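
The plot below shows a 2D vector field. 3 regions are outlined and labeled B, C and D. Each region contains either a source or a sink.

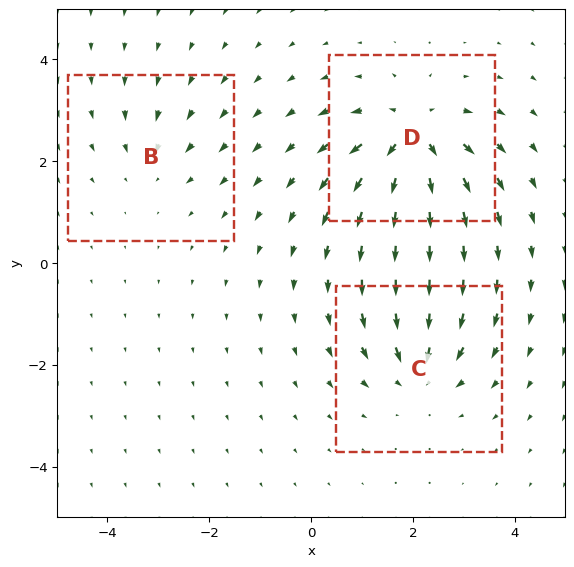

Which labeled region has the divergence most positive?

Divergence at each region's feature centre — B: about -2, C: about -4, D: about +6. Region D is most positive.

D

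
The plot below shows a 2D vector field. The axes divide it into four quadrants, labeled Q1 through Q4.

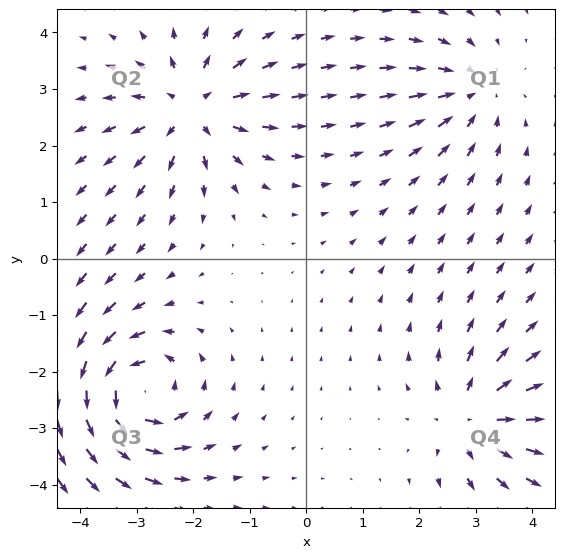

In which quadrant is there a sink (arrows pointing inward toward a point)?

Q1

The sink sits at approximately (2.9, 2.9), which lies in quadrant Q1. The divergence there is about -3, negative as expected for a sink.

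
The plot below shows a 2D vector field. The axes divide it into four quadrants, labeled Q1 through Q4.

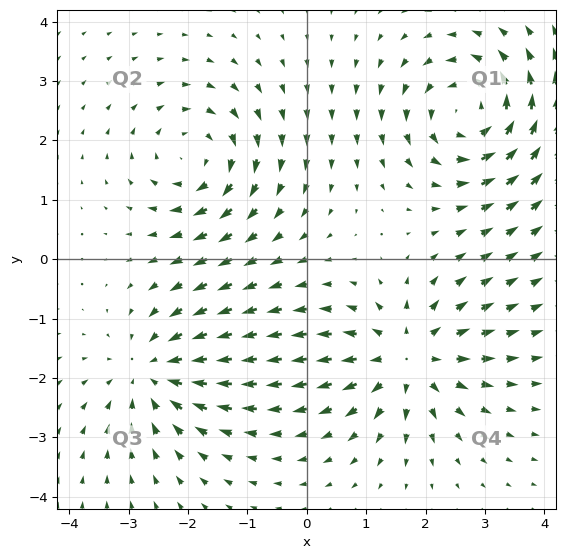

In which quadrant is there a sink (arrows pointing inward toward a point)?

Q3

The sink sits at approximately (-2.6, -1.9), which lies in quadrant Q3. The divergence there is about -5, negative as expected for a sink.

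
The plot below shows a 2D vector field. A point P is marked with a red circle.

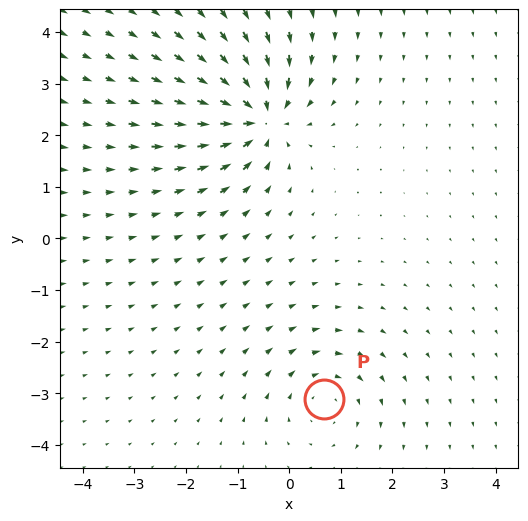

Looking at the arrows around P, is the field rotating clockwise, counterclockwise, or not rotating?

clockwise

Near P at (0.7, -3.1) the arrows circulate clockwise. The curl (z-component) there is about -3; negative curl means clockwise rotation.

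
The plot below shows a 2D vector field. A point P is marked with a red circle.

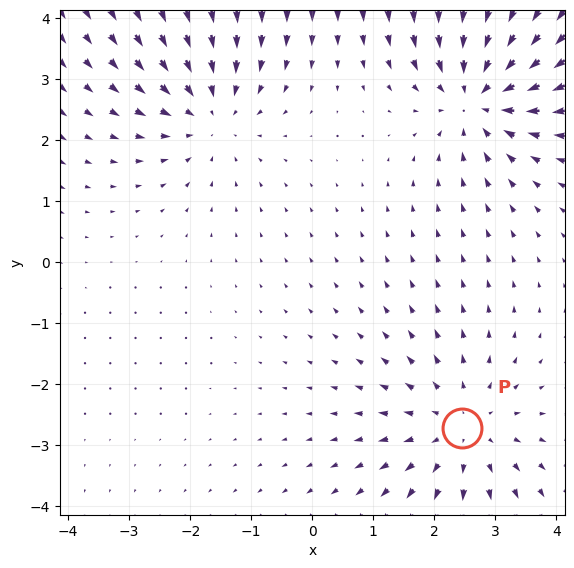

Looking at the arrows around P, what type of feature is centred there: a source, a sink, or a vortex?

source

At P (2.5, -2.7) the arrows spread outward. Divergence about +3, curl ≈0 — positive divergence with near-zero curl is a source.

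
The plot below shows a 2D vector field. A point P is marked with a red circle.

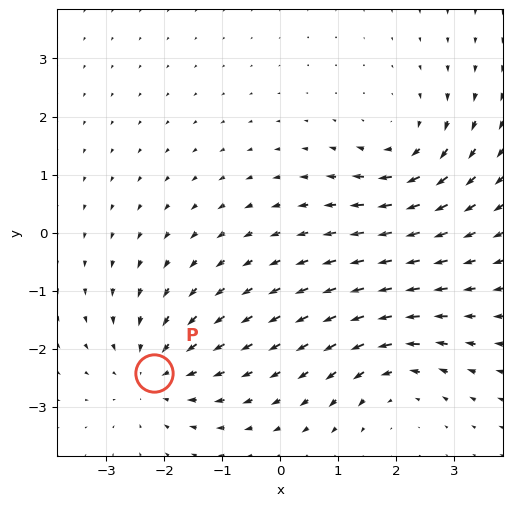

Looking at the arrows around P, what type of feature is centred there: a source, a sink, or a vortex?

At P (-2.2, -2.4) the arrows converge inward. Divergence about -4, curl ≈0 — negative divergence with near-zero curl is a sink.

sink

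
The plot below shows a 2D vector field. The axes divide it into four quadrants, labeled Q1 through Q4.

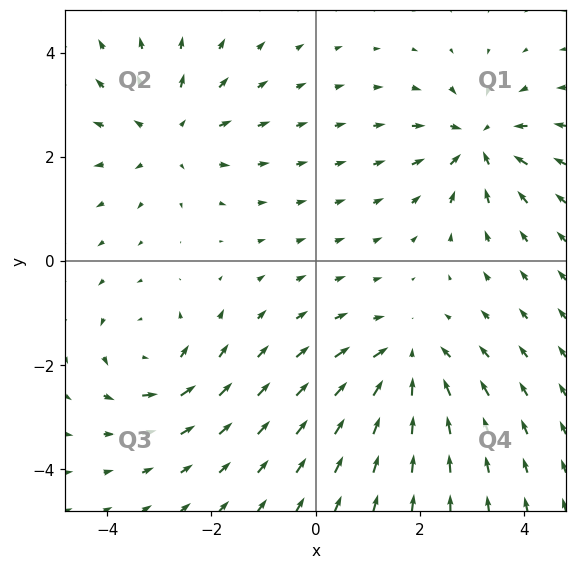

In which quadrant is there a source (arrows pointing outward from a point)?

The source sits at approximately (-2.8, 2.4), which lies in quadrant Q2. The divergence there is about +3, positive as expected for a source.

Q2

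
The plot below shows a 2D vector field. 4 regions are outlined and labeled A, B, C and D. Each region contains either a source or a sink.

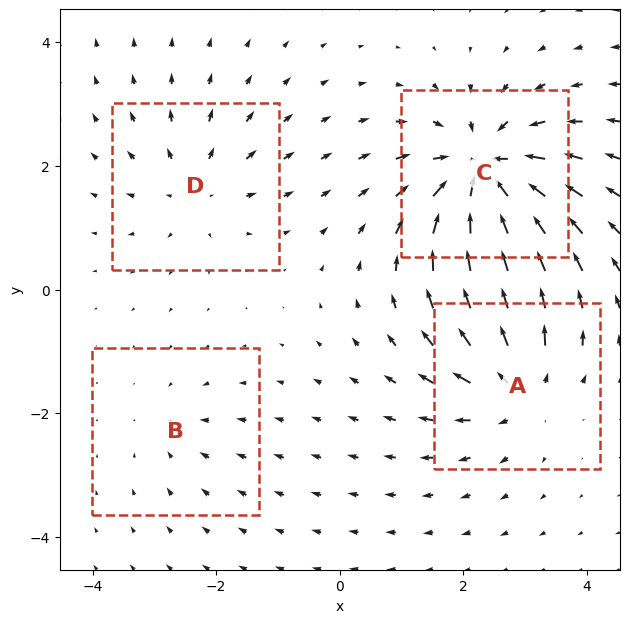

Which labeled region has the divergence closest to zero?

B

Divergence at each region's feature centre — A: about +6, B: about -2, C: about -8, D: about +4. Region B is closest to zero.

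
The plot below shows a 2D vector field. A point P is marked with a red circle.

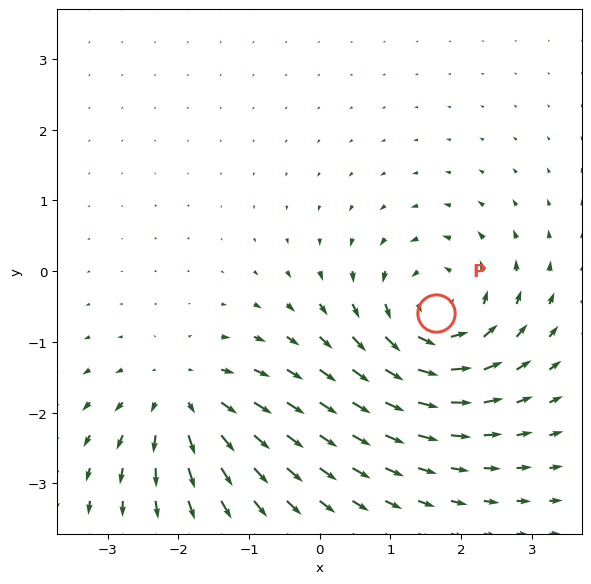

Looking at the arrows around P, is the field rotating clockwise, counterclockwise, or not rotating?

Near P at (1.6, -0.6) the arrows circulate counterclockwise. The curl (z-component) there is about +6; positive curl means counterclockwise rotation.

counterclockwise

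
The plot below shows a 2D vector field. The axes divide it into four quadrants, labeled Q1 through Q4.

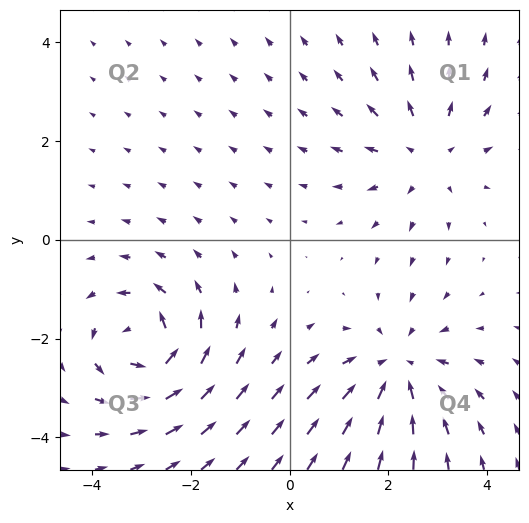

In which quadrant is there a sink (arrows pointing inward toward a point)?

Q4

The sink sits at approximately (2.2, -2.6), which lies in quadrant Q4. The divergence there is about -4, negative as expected for a sink.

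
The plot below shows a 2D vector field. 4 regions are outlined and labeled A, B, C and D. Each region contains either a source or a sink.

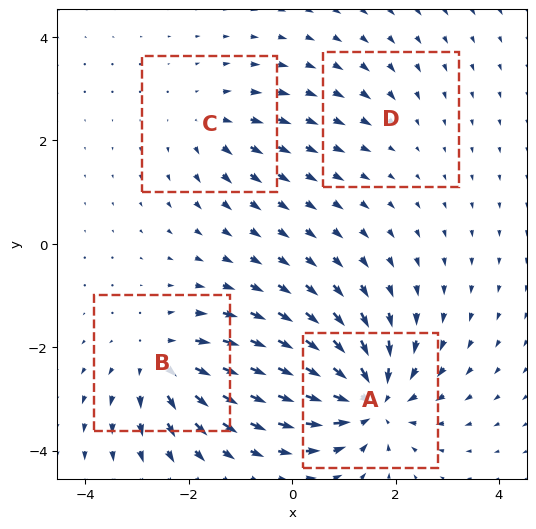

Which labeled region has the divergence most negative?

Divergence at each region's feature centre — A: about -8, B: about +5, C: about +3, D: about -2. Region A is most negative.

A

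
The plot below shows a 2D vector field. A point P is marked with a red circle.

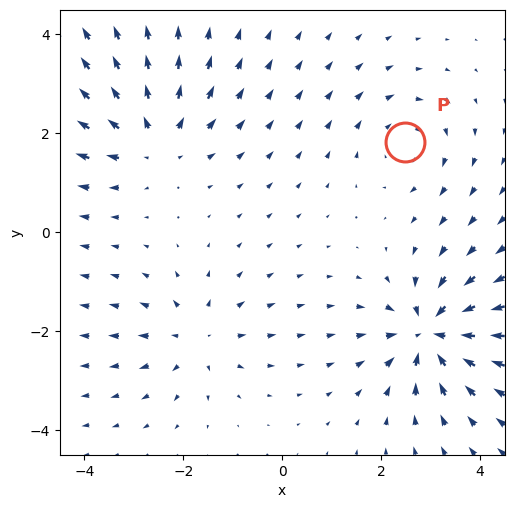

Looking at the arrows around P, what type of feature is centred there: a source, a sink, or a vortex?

At P (2.5, 1.8) the arrows circulate clockwise. Divergence ≈0, curl about -3 — near-zero divergence with nonzero curl is a vortex.

vortex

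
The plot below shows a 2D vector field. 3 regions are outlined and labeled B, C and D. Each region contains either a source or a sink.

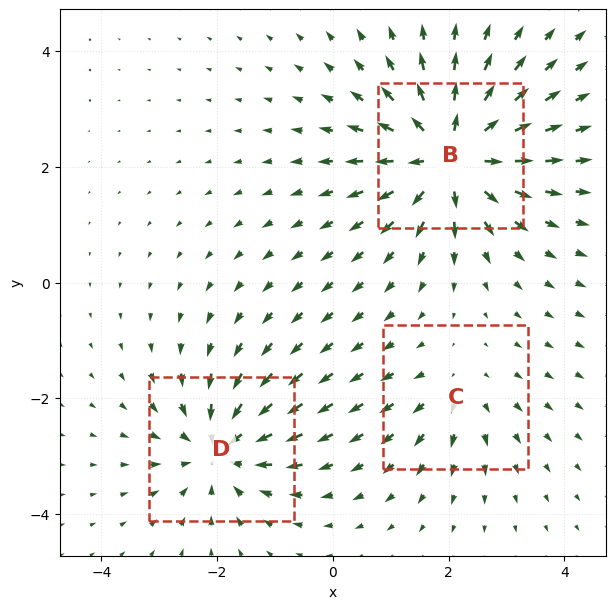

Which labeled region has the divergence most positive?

Divergence at each region's feature centre — B: about +6, C: about +2, D: about -4. Region B is most positive.

B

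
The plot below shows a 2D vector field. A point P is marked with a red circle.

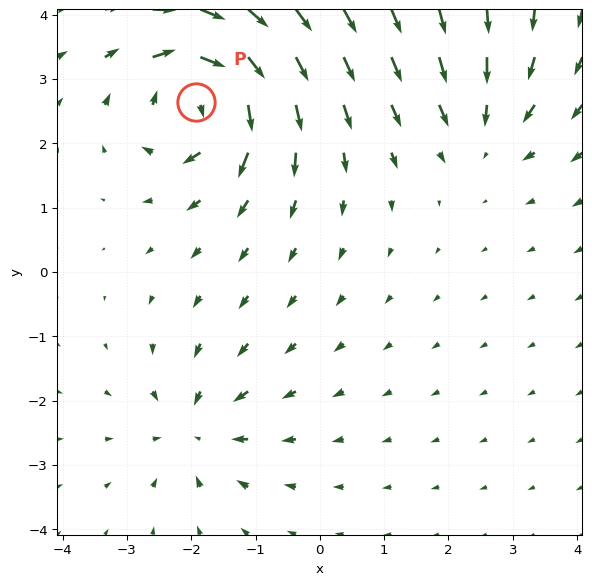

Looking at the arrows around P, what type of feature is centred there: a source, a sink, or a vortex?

vortex

At P (-1.9, 2.6) the arrows circulate clockwise. Divergence ≈0, curl about -7 — near-zero divergence with nonzero curl is a vortex.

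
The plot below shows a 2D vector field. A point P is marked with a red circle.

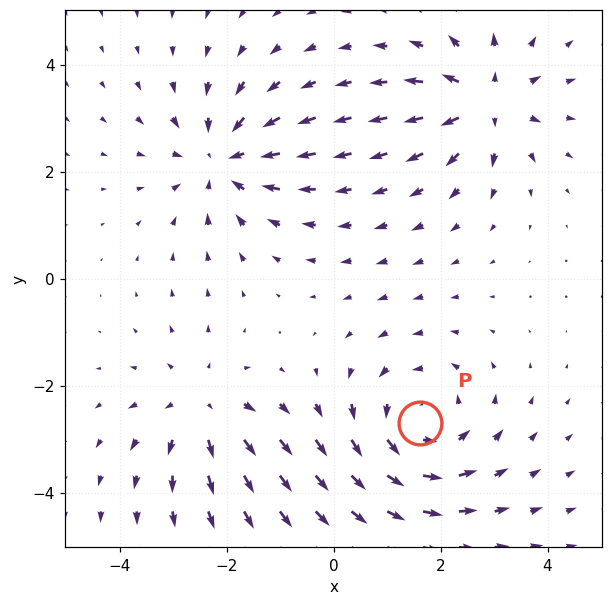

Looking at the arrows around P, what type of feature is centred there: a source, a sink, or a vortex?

vortex

At P (1.6, -2.7) the arrows circulate counterclockwise. Divergence ≈0, curl about +4 — near-zero divergence with nonzero curl is a vortex.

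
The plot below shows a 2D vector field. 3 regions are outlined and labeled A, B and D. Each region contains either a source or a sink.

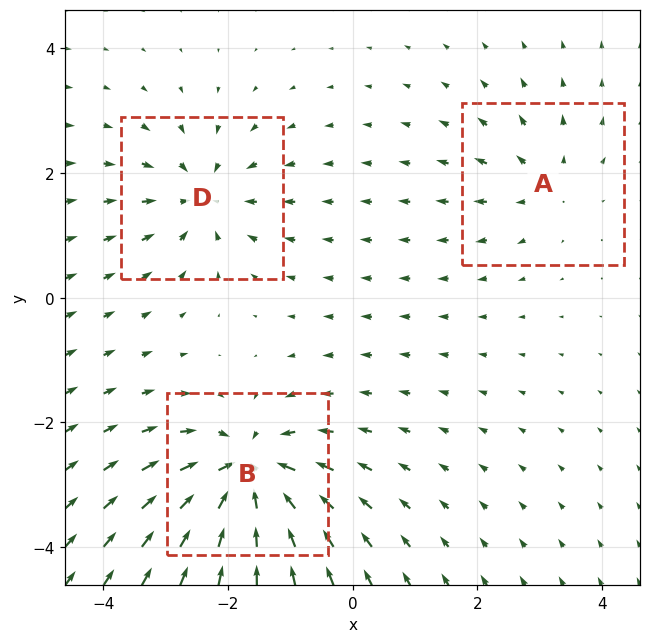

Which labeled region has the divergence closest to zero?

Divergence at each region's feature centre — A: about +3, B: about -6, D: about -4. Region A is closest to zero.

A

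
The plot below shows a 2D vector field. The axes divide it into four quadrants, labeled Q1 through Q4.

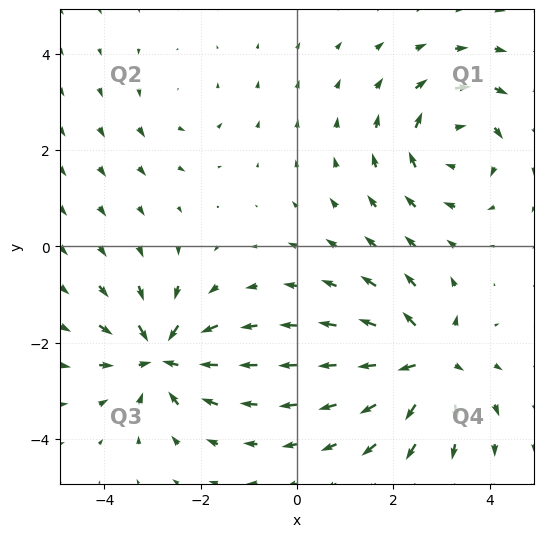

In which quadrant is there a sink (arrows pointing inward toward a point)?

The sink sits at approximately (-2.8, -2.3), which lies in quadrant Q3. The divergence there is about -7, negative as expected for a sink.

Q3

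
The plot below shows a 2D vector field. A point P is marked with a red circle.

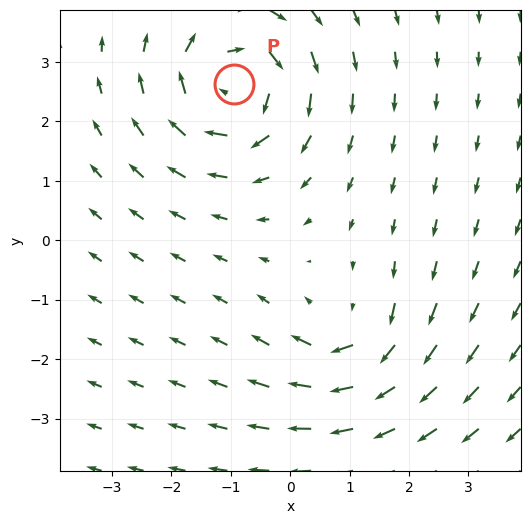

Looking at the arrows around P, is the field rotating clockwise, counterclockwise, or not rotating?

Near P at (-0.9, 2.6) the arrows circulate clockwise. The curl (z-component) there is about -4; negative curl means clockwise rotation.

clockwise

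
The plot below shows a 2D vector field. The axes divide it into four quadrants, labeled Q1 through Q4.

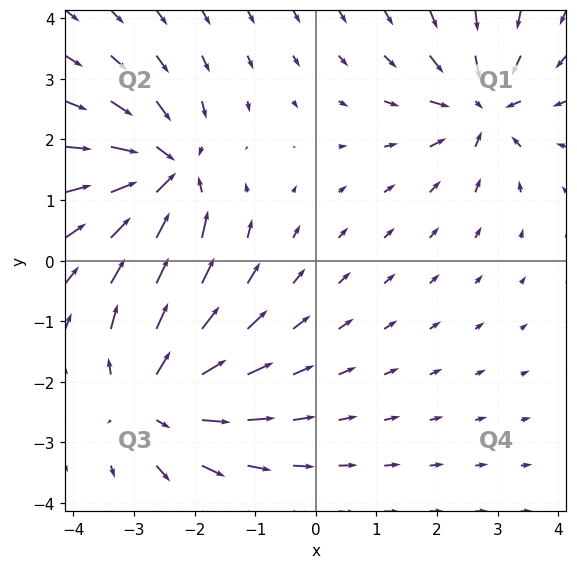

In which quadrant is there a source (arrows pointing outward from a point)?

Q3

The source sits at approximately (-2.6, -2.3), which lies in quadrant Q3. The divergence there is about +5, positive as expected for a source.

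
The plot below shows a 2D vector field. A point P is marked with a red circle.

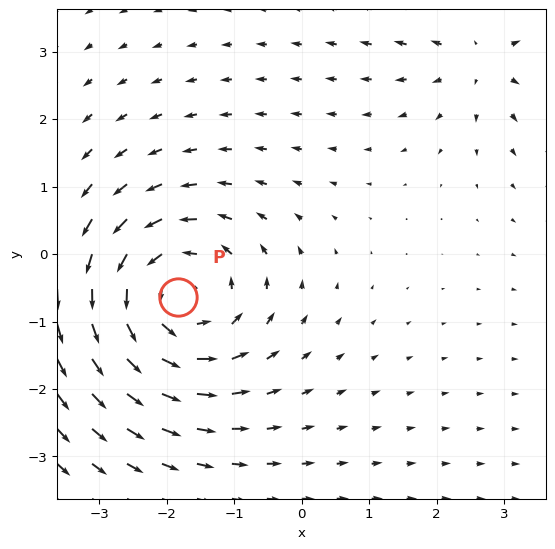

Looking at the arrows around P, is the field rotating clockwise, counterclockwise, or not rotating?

counterclockwise

Near P at (-1.8, -0.6) the arrows circulate counterclockwise. The curl (z-component) there is about +4; positive curl means counterclockwise rotation.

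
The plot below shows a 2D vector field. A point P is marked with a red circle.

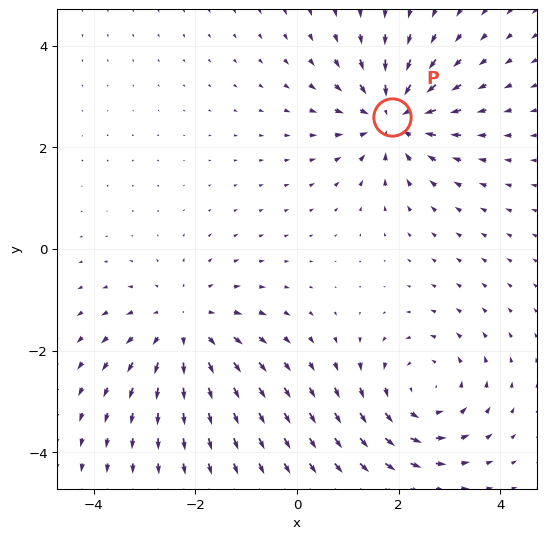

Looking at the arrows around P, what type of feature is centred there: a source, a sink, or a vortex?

At P (1.9, 2.6) the arrows converge inward. Divergence about -5, curl ≈0 — negative divergence with near-zero curl is a sink.

sink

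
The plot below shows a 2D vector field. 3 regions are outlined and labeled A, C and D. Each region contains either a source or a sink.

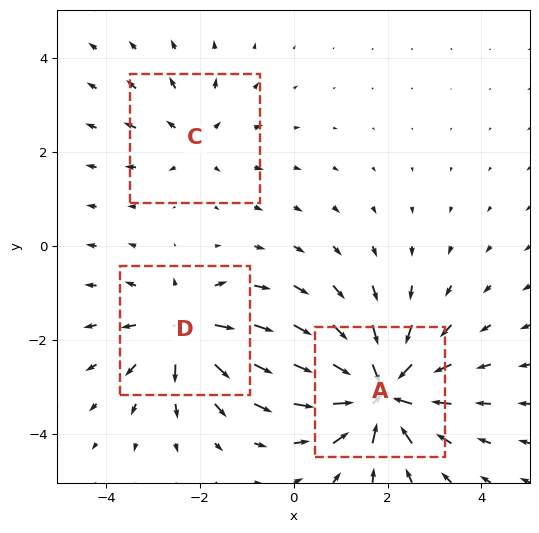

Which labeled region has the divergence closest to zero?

C

Divergence at each region's feature centre — A: about -6, C: about +2, D: about +4. Region C is closest to zero.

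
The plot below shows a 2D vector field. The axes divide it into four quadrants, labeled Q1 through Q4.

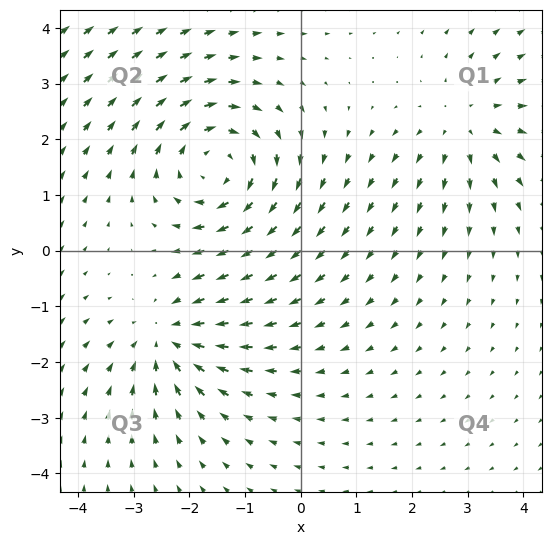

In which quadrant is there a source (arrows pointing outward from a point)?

The source sits at approximately (2.9, 2.3), which lies in quadrant Q1. The divergence there is about +3, positive as expected for a source.

Q1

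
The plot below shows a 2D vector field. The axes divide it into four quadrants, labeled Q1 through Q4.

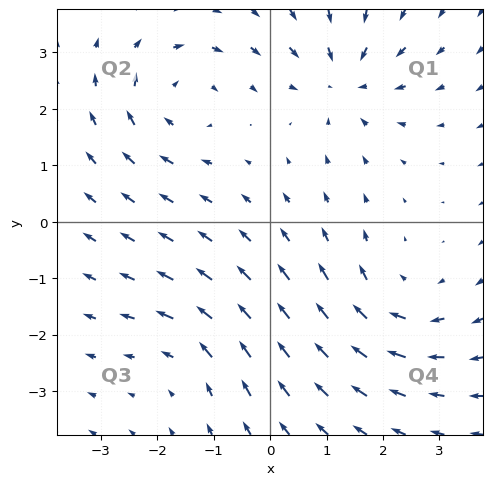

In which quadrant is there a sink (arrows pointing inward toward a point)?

The sink sits at approximately (1.3, 2.5), which lies in quadrant Q1. The divergence there is about -5, negative as expected for a sink.

Q1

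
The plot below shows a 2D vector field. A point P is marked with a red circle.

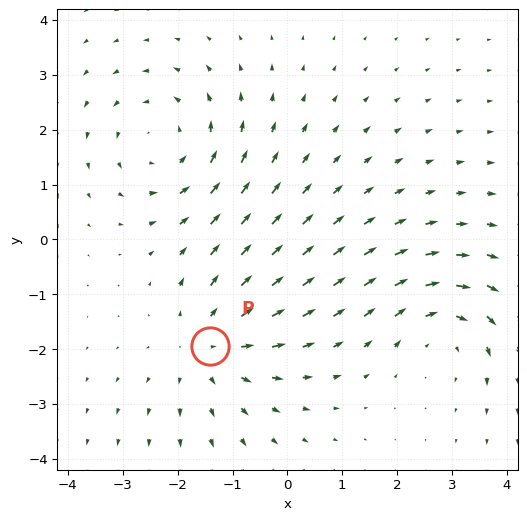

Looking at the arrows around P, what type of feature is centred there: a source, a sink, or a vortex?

At P (-1.4, -1.9) the arrows spread outward. Divergence about +3, curl ≈0 — positive divergence with near-zero curl is a source.

source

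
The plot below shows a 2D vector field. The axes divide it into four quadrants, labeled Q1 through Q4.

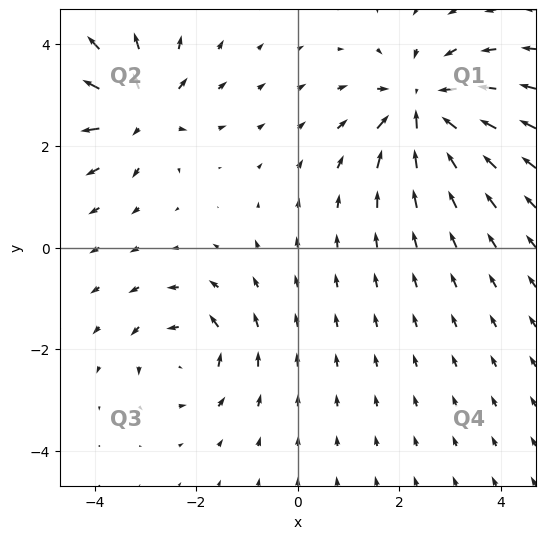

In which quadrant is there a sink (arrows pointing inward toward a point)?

Q1

The sink sits at approximately (2.4, 2.8), which lies in quadrant Q1. The divergence there is about -5, negative as expected for a sink.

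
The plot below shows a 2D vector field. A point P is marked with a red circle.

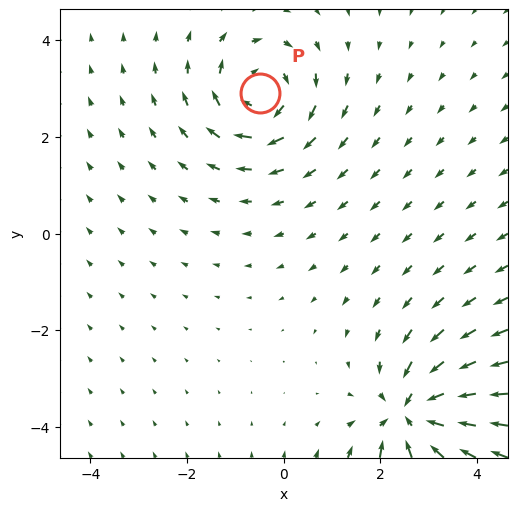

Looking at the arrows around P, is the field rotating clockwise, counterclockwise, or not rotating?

Near P at (-0.5, 2.9) the arrows circulate clockwise. The curl (z-component) there is about -5; negative curl means clockwise rotation.

clockwise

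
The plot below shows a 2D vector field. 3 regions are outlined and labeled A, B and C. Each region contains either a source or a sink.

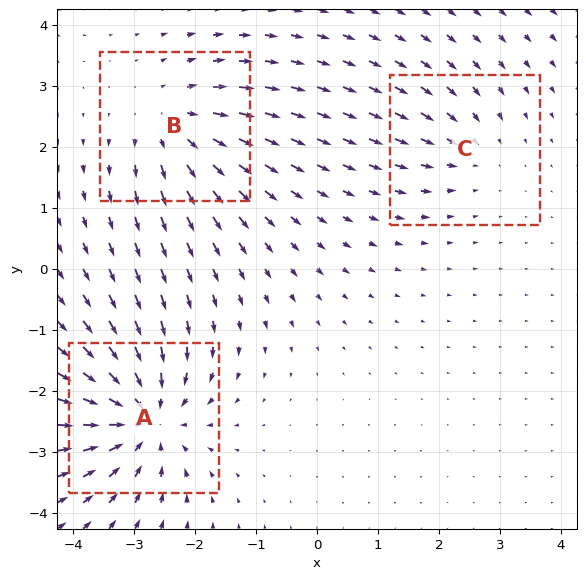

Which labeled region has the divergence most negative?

A

Divergence at each region's feature centre — A: about -5, B: about +4, C: about -2. Region A is most negative.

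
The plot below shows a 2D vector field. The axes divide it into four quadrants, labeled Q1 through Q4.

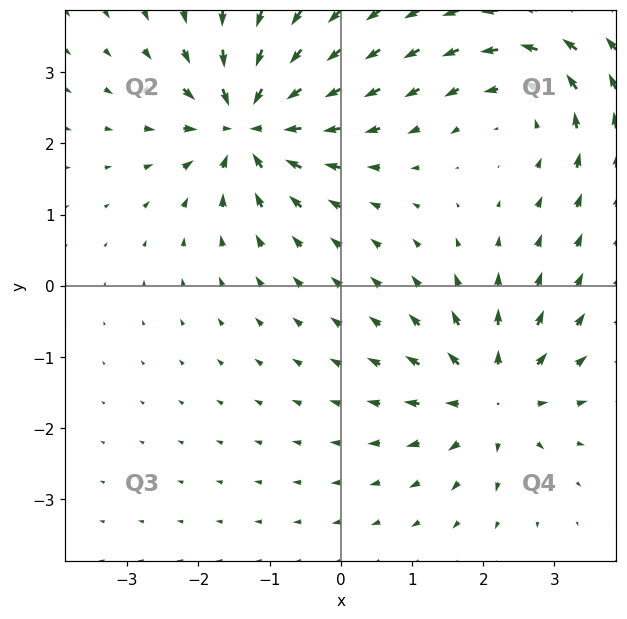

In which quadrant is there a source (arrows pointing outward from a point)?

Q4

The source sits at approximately (2.1, -1.5), which lies in quadrant Q4. The divergence there is about +5, positive as expected for a source.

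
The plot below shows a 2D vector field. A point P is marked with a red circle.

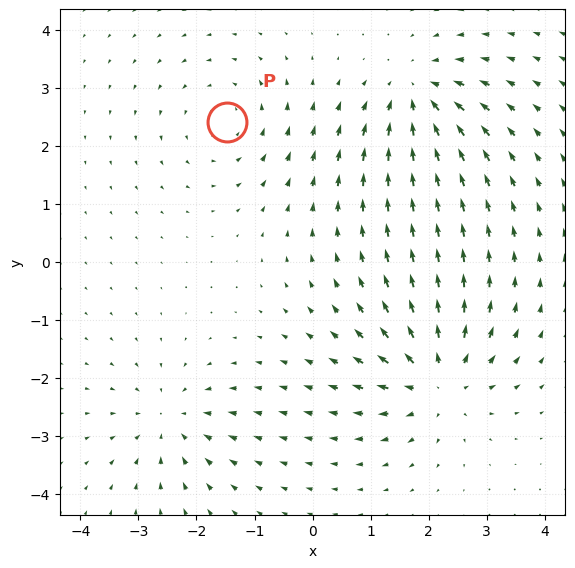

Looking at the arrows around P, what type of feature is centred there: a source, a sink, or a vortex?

vortex

At P (-1.5, 2.4) the arrows circulate counterclockwise. Divergence ≈0, curl about +3 — near-zero divergence with nonzero curl is a vortex.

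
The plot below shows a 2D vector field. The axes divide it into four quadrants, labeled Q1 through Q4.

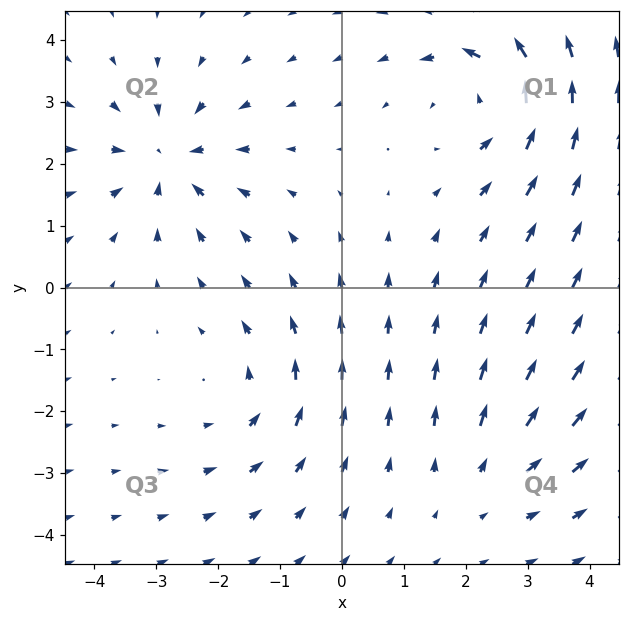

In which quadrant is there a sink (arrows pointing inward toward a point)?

The sink sits at approximately (-2.8, 2.1), which lies in quadrant Q2. The divergence there is about -5, negative as expected for a sink.

Q2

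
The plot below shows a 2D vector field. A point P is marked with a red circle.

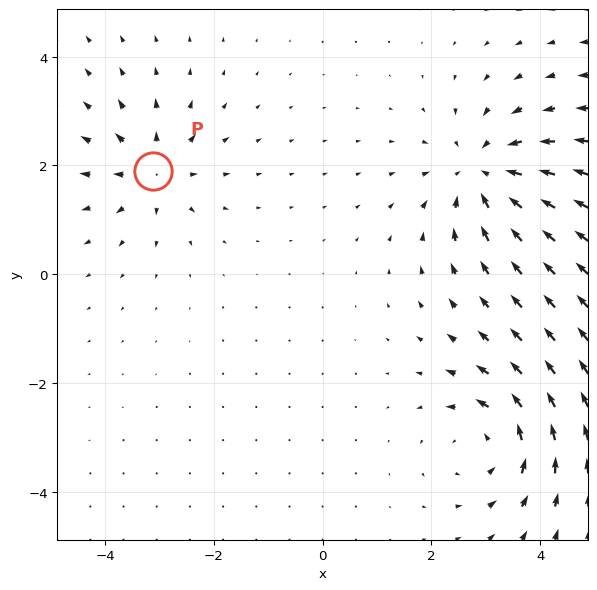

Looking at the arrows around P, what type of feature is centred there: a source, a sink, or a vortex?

At P (-3.1, 1.9) the arrows spread outward. Divergence about +4, curl ≈0 — positive divergence with near-zero curl is a source.

source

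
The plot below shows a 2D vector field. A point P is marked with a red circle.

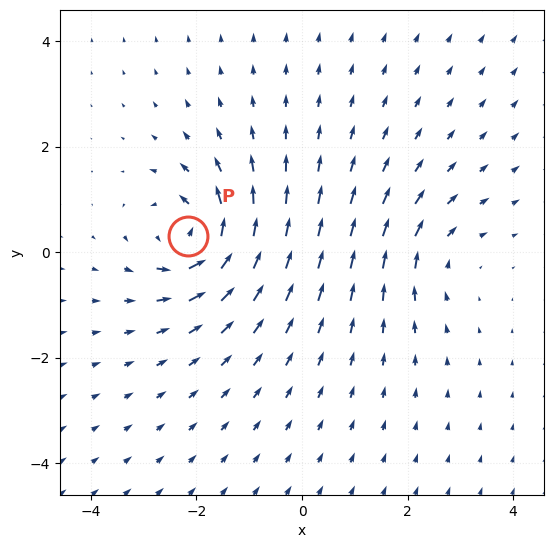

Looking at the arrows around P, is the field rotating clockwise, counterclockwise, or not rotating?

counterclockwise

Near P at (-2.2, 0.3) the arrows circulate counterclockwise. The curl (z-component) there is about +7; positive curl means counterclockwise rotation.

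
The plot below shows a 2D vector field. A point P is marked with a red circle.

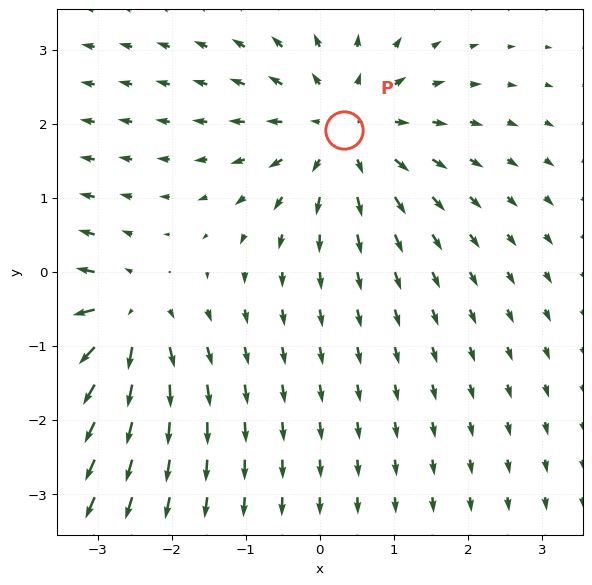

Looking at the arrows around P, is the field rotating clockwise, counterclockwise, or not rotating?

Near P at (0.3, 1.9) the arrows show no circulation. The curl there is ≈0.

not rotating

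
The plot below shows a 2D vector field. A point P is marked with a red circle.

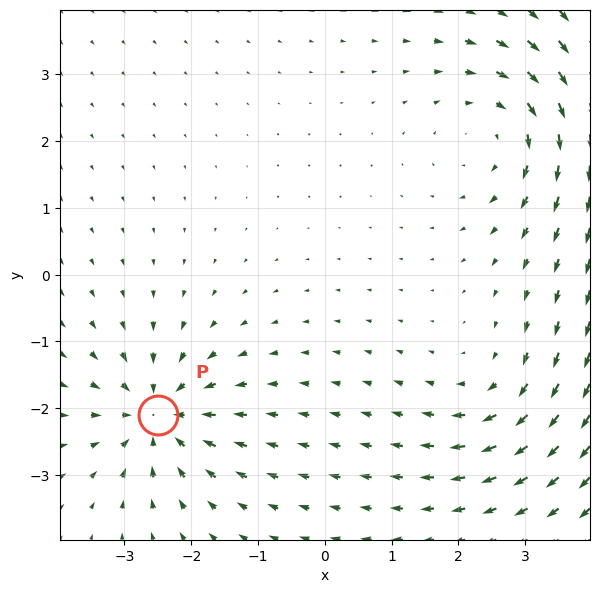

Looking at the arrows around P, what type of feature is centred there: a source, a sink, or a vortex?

At P (-2.5, -2.1) the arrows converge inward. Divergence about -5, curl ≈0 — negative divergence with near-zero curl is a sink.

sink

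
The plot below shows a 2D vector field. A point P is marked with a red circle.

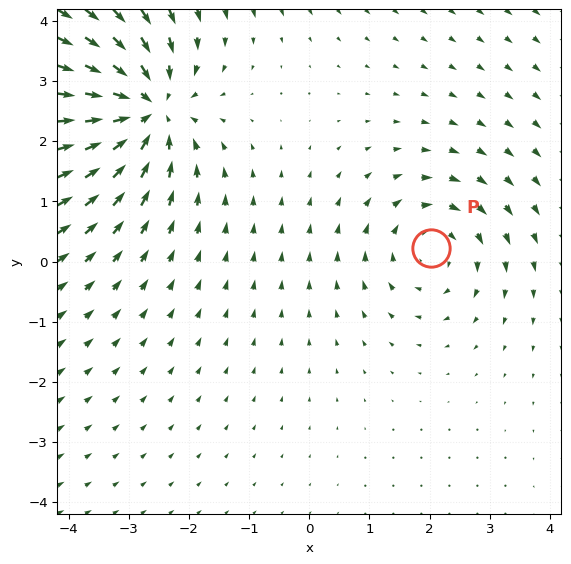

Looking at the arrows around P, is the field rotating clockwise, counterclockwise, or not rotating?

clockwise

Near P at (2.0, 0.2) the arrows circulate clockwise. The curl (z-component) there is about -3; negative curl means clockwise rotation.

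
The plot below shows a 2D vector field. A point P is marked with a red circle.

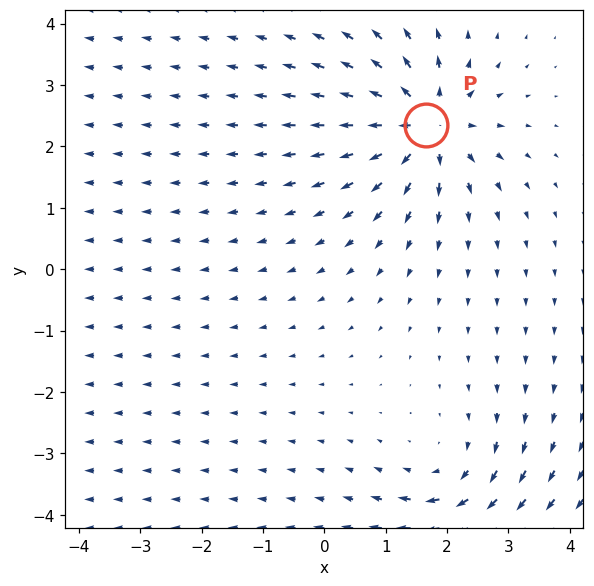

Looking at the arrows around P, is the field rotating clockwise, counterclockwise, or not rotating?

Near P at (1.7, 2.3) the arrows show no circulation. The curl there is ≈0.

not rotating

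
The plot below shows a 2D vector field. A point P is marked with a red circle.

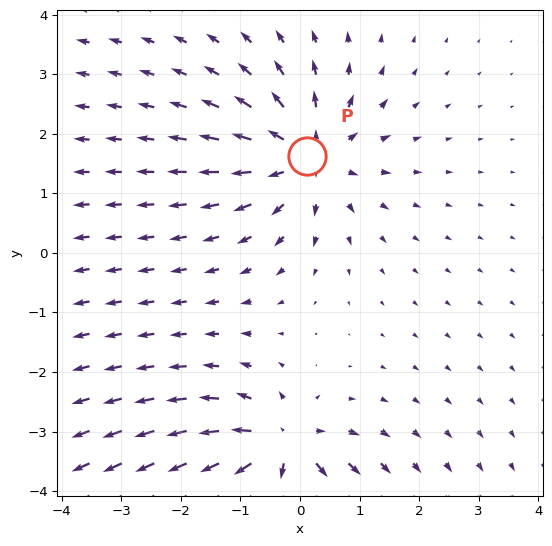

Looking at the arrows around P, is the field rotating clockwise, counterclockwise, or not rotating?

Near P at (0.1, 1.6) the arrows show no circulation. The curl there is ≈0.

not rotating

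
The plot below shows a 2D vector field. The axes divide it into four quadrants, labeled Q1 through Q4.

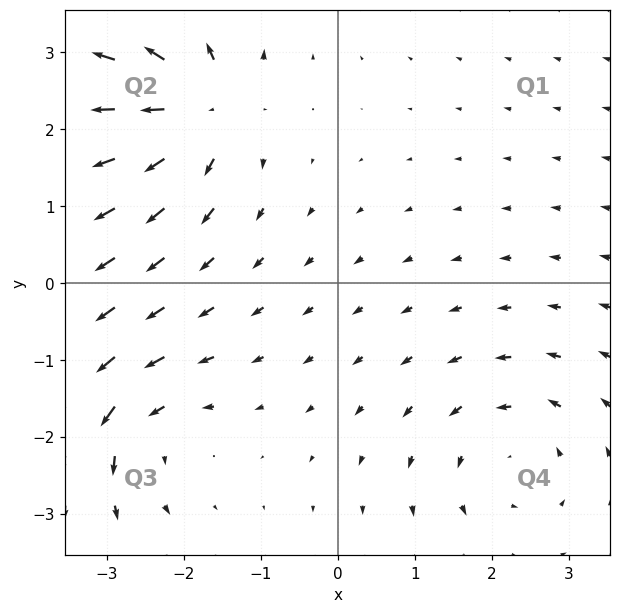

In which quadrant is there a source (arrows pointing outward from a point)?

The source sits at approximately (-1.8, 2.3), which lies in quadrant Q2. The divergence there is about +6, positive as expected for a source.

Q2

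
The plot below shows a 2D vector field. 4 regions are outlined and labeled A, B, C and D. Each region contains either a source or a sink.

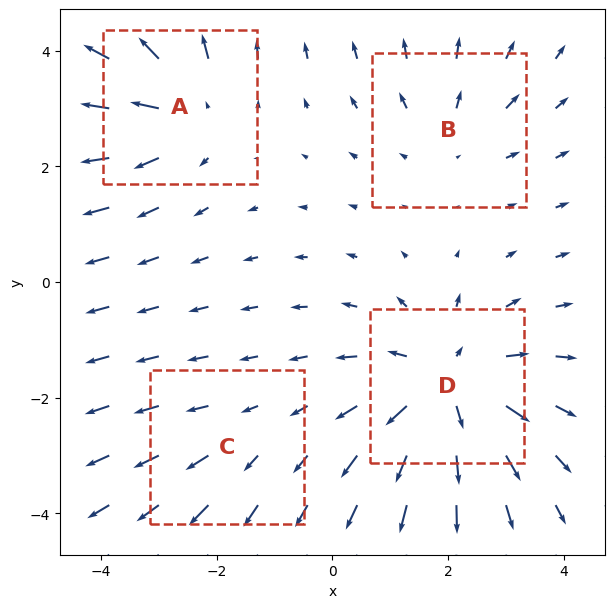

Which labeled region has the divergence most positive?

Divergence at each region's feature centre — A: about +5, B: about +3, C: about +2, D: about +6. Region D is most positive.

D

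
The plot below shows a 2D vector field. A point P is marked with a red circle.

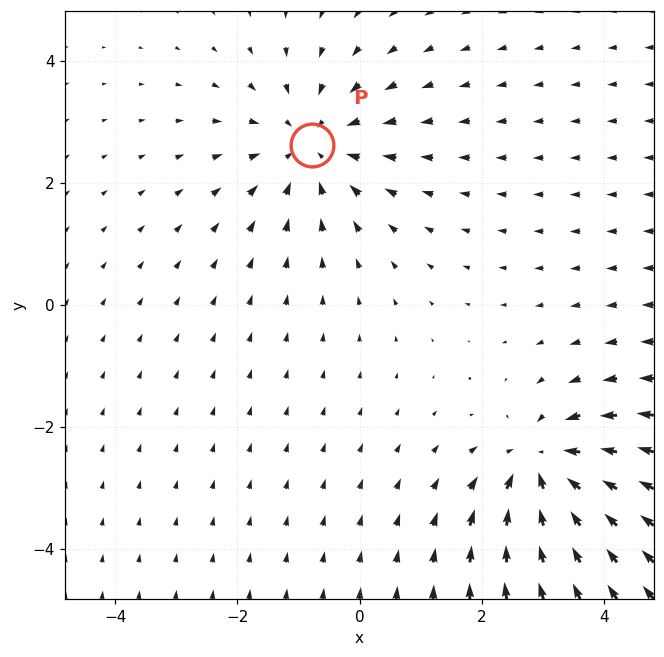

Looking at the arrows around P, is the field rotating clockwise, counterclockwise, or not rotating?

not rotating

Near P at (-0.8, 2.6) the arrows show no circulation. The curl there is ≈0.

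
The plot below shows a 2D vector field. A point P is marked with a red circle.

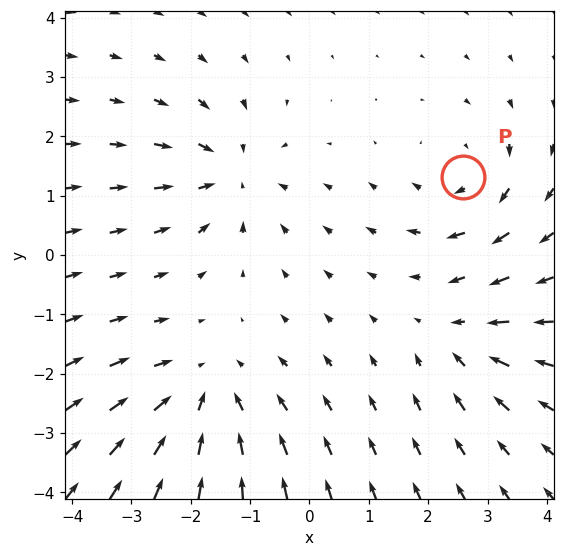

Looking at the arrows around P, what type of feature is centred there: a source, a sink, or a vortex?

vortex

At P (2.6, 1.3) the arrows circulate clockwise. Divergence ≈0, curl about -3 — near-zero divergence with nonzero curl is a vortex.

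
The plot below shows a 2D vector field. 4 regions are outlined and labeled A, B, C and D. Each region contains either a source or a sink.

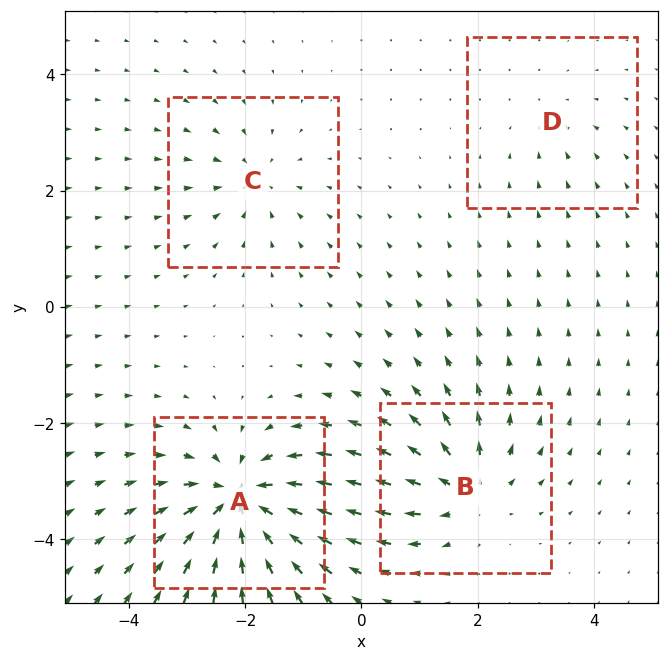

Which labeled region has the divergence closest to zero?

Divergence at each region's feature centre — A: about -9, B: about +6, C: about -4, D: about -2. Region D is closest to zero.

D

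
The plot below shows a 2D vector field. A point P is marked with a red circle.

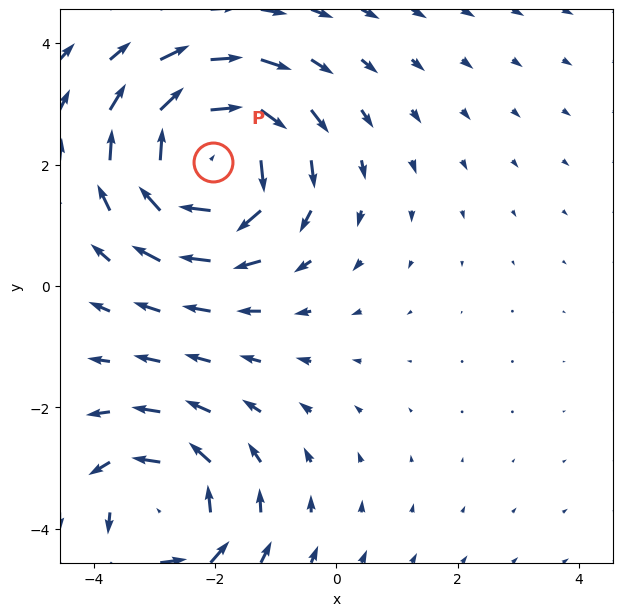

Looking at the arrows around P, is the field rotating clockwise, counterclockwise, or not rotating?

clockwise

Near P at (-2.0, 2.0) the arrows circulate clockwise. The curl (z-component) there is about -5; negative curl means clockwise rotation.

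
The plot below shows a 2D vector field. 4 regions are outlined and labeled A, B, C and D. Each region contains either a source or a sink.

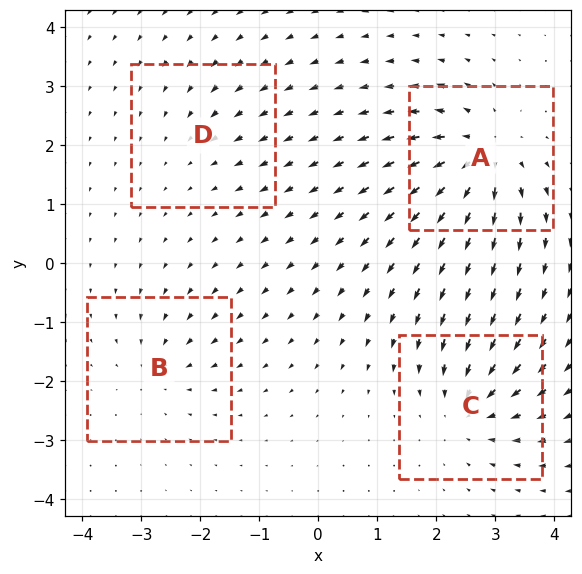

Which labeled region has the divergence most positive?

Divergence at each region's feature centre — A: about +8, B: about -4, C: about -6, D: about -2. Region A is most positive.

A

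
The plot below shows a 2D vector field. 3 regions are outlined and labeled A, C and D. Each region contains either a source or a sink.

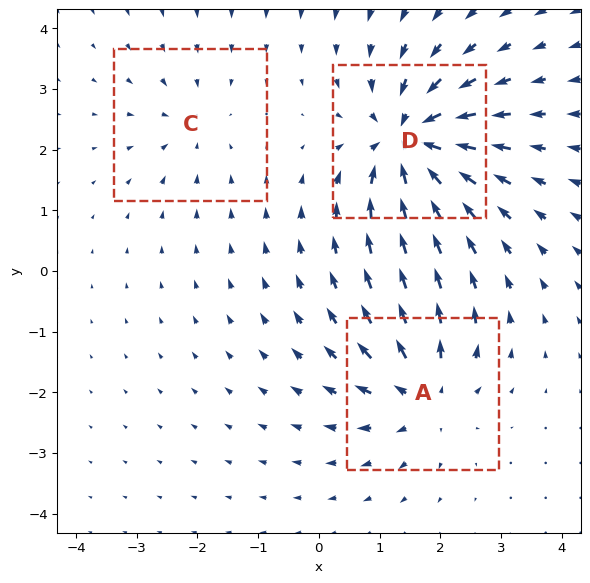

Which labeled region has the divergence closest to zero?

Divergence at each region's feature centre — A: about +4, C: about -2, D: about -6. Region C is closest to zero.

C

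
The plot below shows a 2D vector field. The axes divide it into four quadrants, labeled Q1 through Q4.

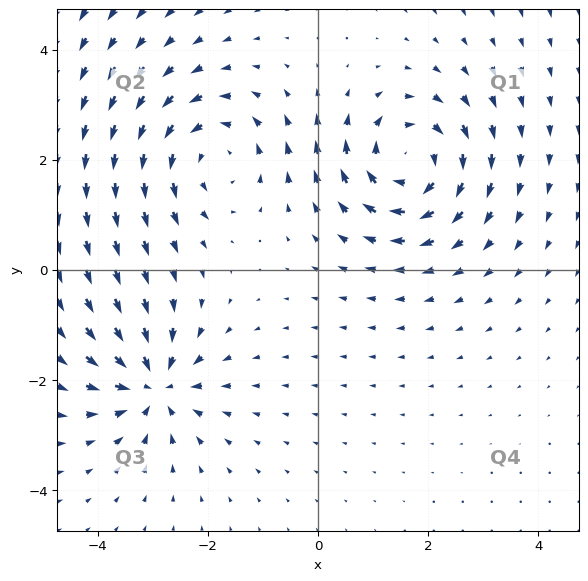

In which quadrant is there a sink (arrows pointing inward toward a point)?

The sink sits at approximately (-3.0, -2.1), which lies in quadrant Q3. The divergence there is about -5, negative as expected for a sink.

Q3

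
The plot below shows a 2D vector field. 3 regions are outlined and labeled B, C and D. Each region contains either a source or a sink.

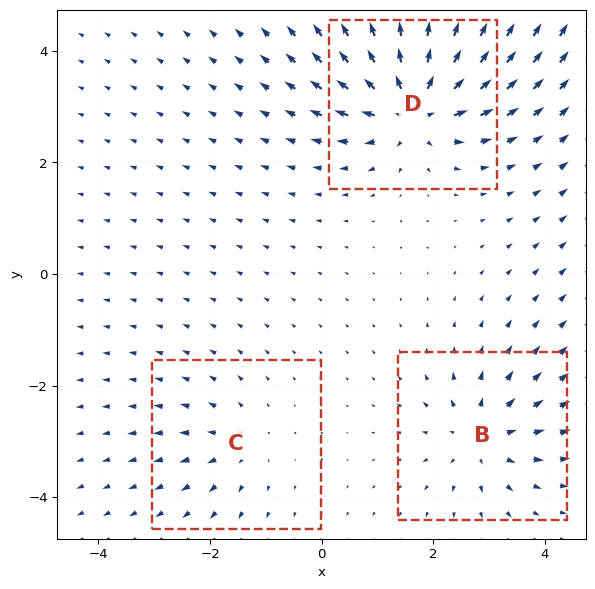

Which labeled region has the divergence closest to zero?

C

Divergence at each region's feature centre — B: about +4, C: about +3, D: about +6. Region C is closest to zero.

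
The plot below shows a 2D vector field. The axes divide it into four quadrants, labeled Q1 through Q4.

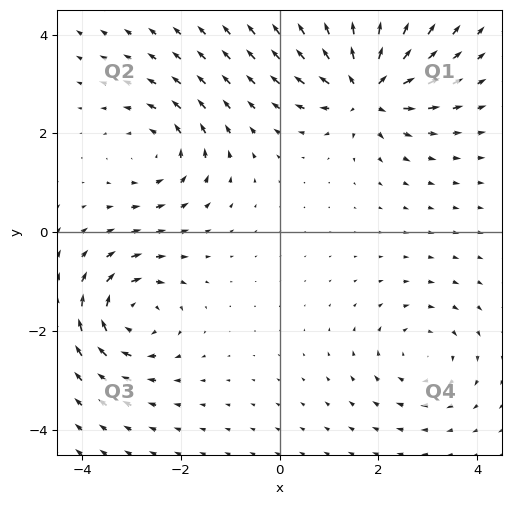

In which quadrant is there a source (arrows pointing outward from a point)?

The source sits at approximately (1.7, 2.9), which lies in quadrant Q1. The divergence there is about +6, positive as expected for a source.

Q1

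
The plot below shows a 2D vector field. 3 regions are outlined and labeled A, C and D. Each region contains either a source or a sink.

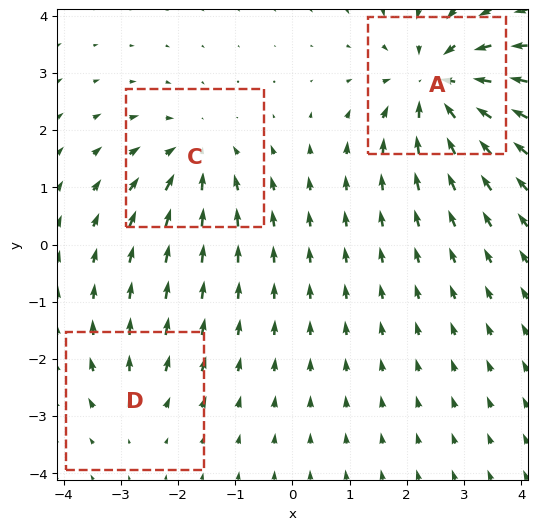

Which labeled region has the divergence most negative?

A

Divergence at each region's feature centre — A: about -5, C: about -3, D: about +2. Region A is most negative.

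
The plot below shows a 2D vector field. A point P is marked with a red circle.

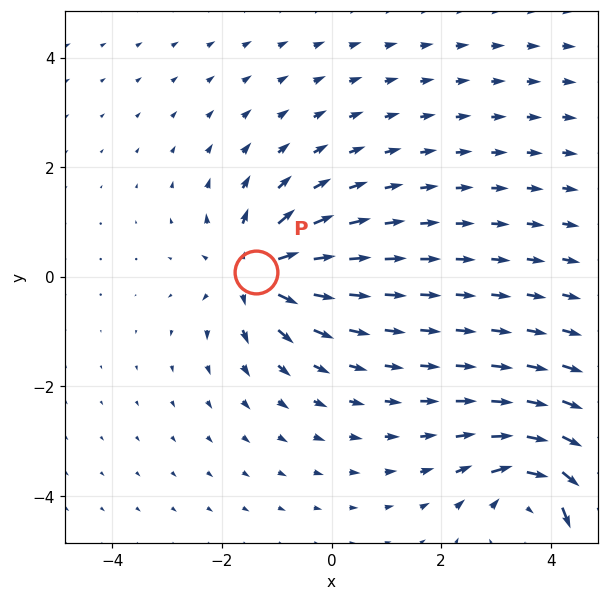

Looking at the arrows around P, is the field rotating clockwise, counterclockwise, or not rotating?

not rotating

Near P at (-1.4, 0.1) the arrows show no circulation. The curl there is ≈0.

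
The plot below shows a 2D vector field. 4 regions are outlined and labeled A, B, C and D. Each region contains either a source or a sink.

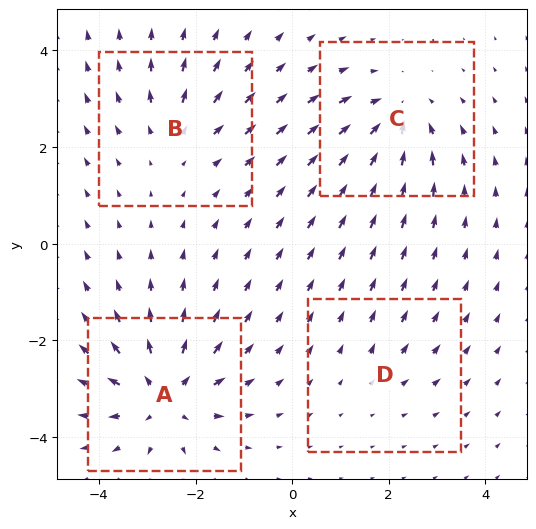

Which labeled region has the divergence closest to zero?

D

Divergence at each region's feature centre — A: about +7, B: about +4, C: about -5, D: about +2. Region D is closest to zero.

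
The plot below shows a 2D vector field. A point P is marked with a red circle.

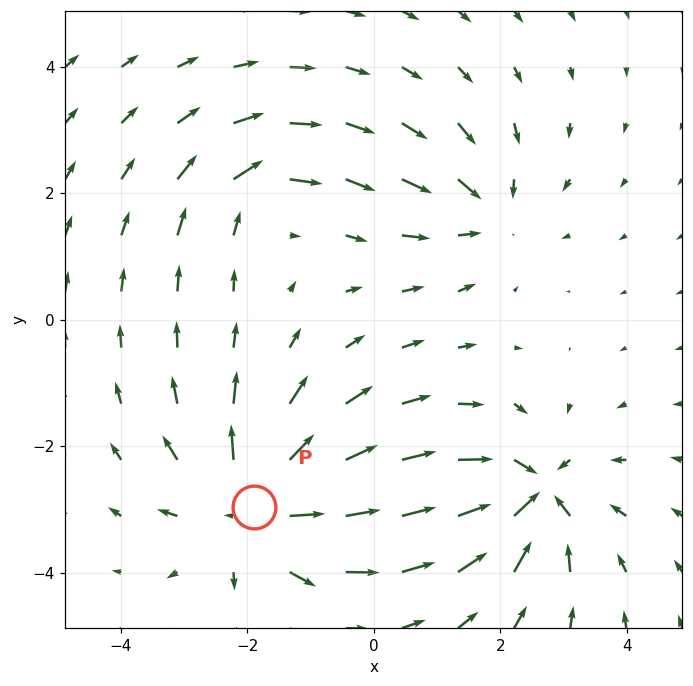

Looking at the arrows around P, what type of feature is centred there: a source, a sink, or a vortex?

source

At P (-1.9, -3.0) the arrows spread outward. Divergence about +6, curl ≈0 — positive divergence with near-zero curl is a source.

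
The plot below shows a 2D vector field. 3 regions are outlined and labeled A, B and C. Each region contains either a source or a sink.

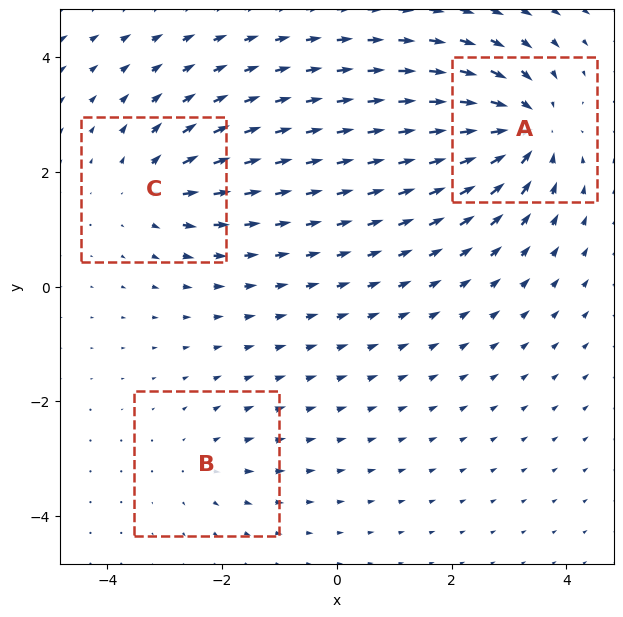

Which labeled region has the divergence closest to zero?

B

Divergence at each region's feature centre — A: about -6, B: about +2, C: about +4. Region B is closest to zero.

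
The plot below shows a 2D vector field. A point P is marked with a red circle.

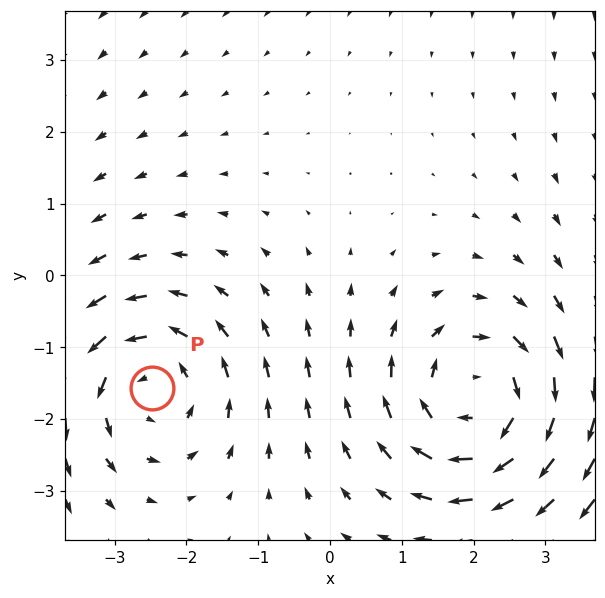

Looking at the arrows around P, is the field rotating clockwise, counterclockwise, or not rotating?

Near P at (-2.5, -1.6) the arrows circulate counterclockwise. The curl (z-component) there is about +4; positive curl means counterclockwise rotation.

counterclockwise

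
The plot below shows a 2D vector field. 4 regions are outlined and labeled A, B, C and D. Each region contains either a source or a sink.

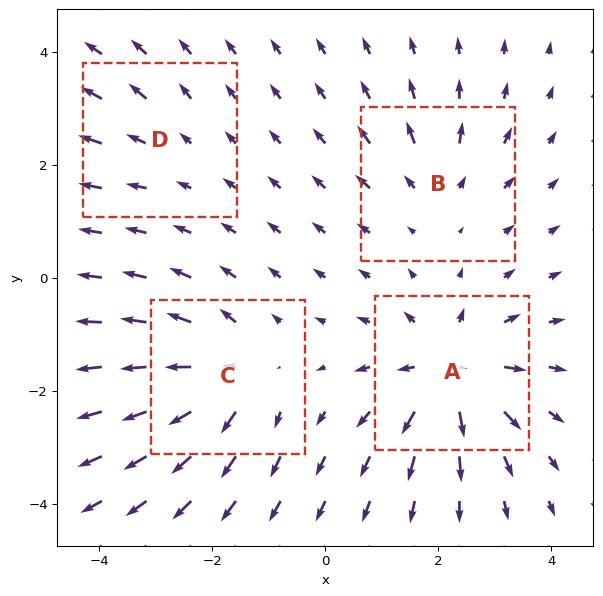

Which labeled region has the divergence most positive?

Divergence at each region's feature centre — A: about +7, B: about +4, C: about +6, D: about +2. Region A is most positive.

A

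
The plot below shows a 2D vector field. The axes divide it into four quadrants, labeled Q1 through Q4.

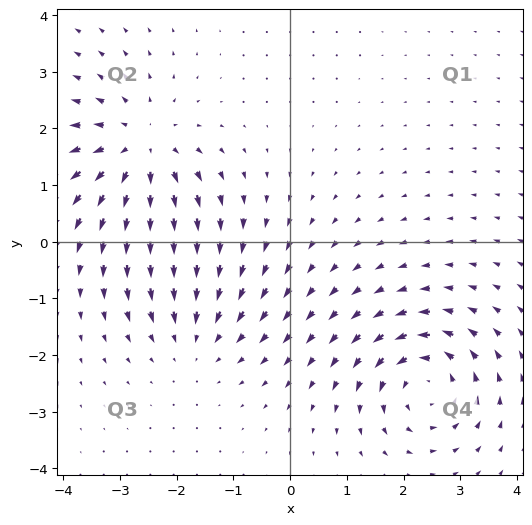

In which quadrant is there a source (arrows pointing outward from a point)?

The source sits at approximately (-2.6, 1.6), which lies in quadrant Q2. The divergence there is about +5, positive as expected for a source.

Q2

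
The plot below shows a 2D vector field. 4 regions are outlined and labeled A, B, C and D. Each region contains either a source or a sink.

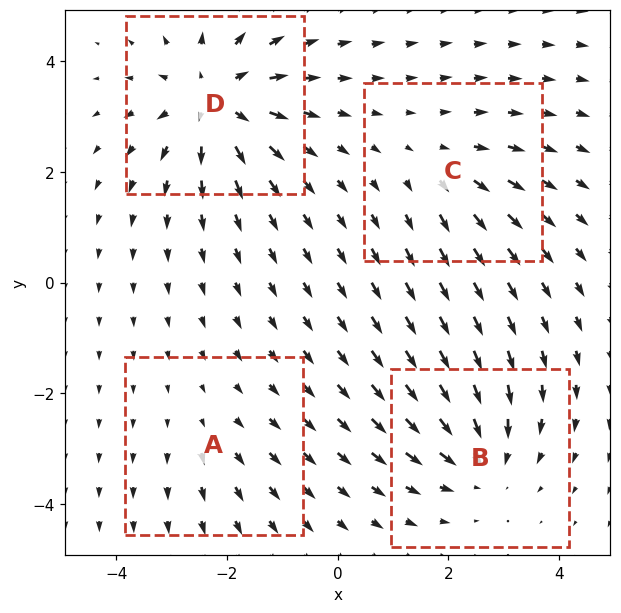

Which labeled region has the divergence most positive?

Divergence at each region's feature centre — A: about +2, B: about -4, C: about +3, D: about +6. Region D is most positive.

D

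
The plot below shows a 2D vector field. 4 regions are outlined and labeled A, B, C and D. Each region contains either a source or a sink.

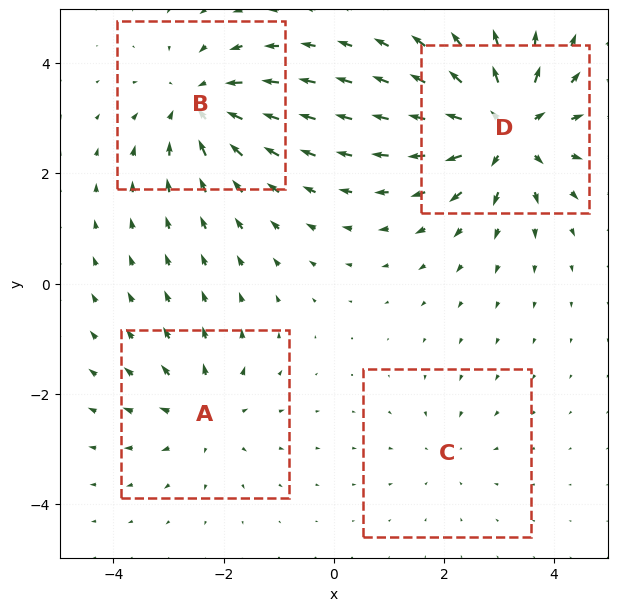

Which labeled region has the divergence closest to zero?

Divergence at each region's feature centre — A: about +4, B: about -5, C: about -2, D: about +7. Region C is closest to zero.

C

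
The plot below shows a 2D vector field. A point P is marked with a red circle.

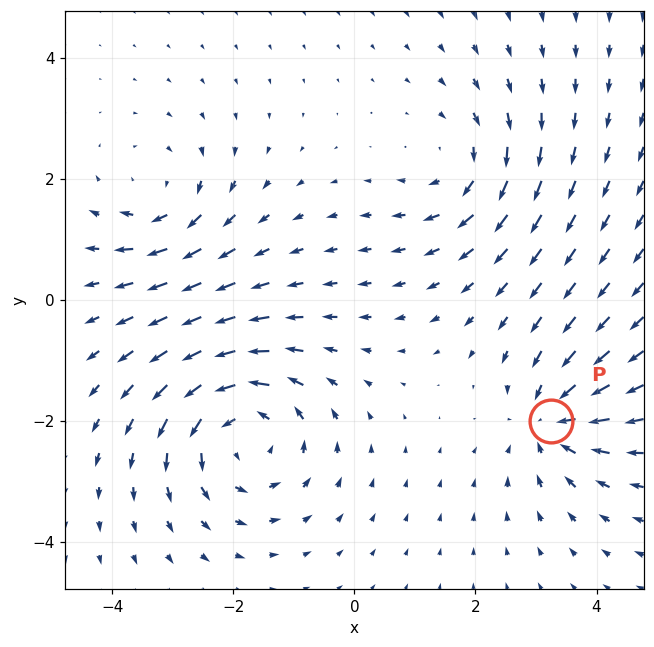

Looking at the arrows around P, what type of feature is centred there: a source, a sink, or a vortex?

At P (3.2, -2.0) the arrows converge inward. Divergence about -4, curl ≈0 — negative divergence with near-zero curl is a sink.

sink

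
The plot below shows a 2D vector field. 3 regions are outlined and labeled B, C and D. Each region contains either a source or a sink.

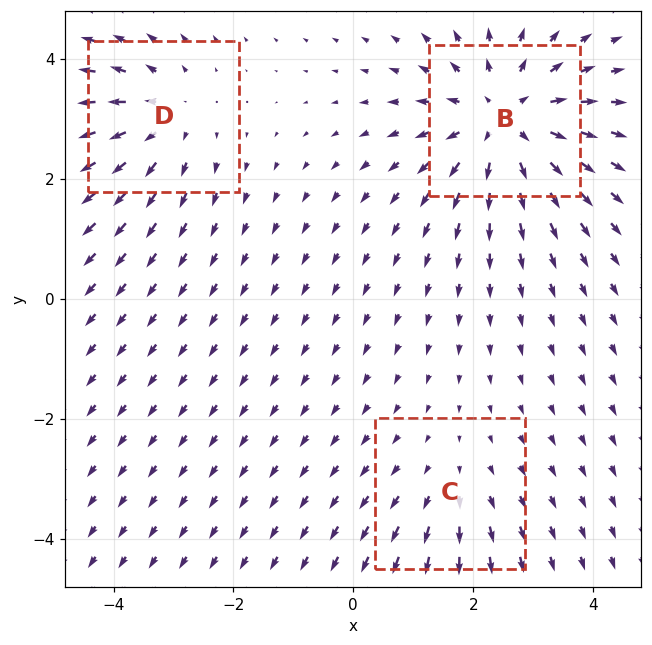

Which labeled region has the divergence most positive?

Divergence at each region's feature centre — B: about +5, C: about +2, D: about +3. Region B is most positive.

B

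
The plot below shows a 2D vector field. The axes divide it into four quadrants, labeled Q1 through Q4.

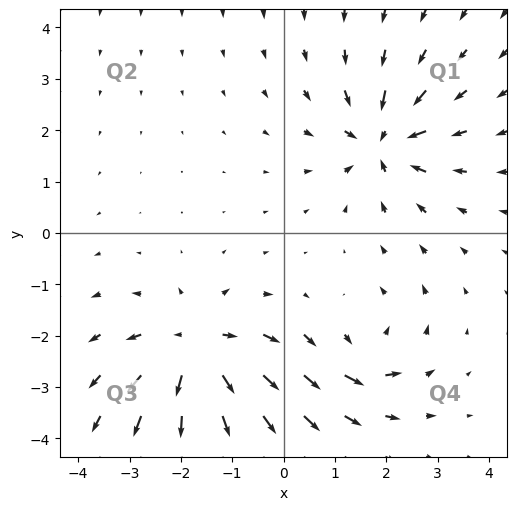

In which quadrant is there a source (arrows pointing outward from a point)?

The source sits at approximately (-1.7, -2.3), which lies in quadrant Q3. The divergence there is about +6, positive as expected for a source.

Q3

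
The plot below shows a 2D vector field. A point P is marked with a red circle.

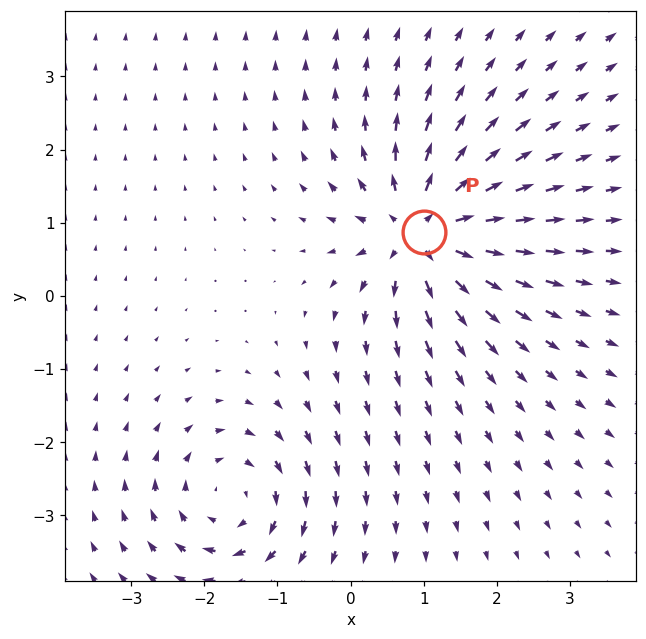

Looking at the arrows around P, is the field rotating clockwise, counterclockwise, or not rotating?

not rotating

Near P at (1.0, 0.9) the arrows show no circulation. The curl there is ≈0.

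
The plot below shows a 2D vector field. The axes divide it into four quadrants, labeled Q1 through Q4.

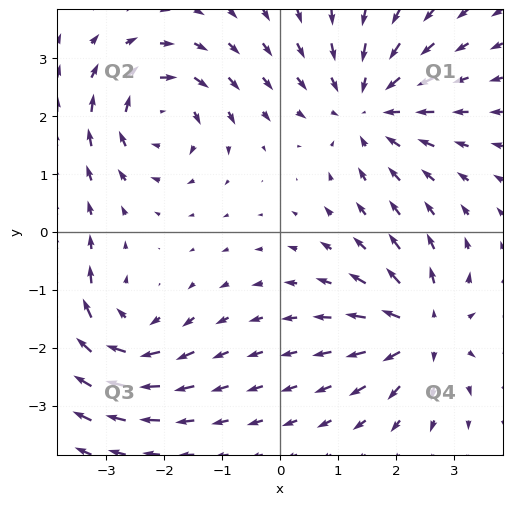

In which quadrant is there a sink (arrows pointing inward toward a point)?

The sink sits at approximately (1.5, 2.1), which lies in quadrant Q1. The divergence there is about -3, negative as expected for a sink.

Q1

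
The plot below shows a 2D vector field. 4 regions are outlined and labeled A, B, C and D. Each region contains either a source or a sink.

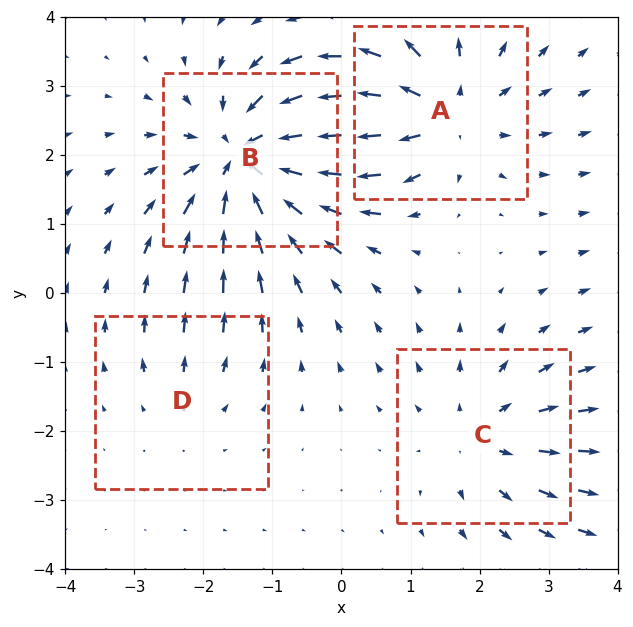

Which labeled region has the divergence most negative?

B

Divergence at each region's feature centre — A: about +5, B: about -6, C: about +3, D: about +2. Region B is most negative.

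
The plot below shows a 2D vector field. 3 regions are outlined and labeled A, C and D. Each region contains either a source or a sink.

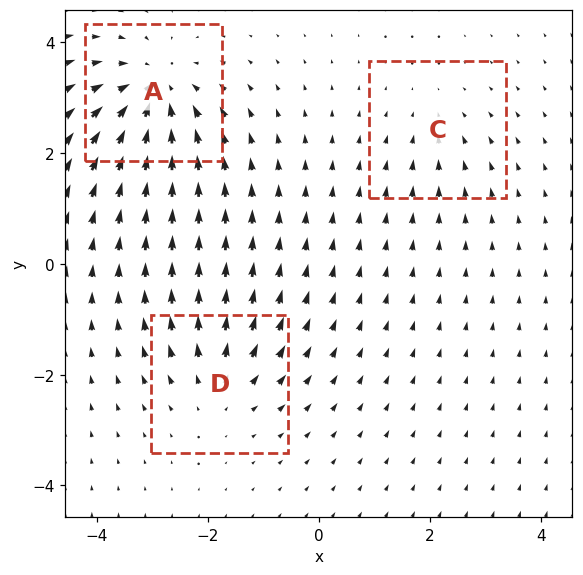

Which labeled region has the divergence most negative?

A

Divergence at each region's feature centre — A: about -5, C: about -2, D: about +3. Region A is most negative.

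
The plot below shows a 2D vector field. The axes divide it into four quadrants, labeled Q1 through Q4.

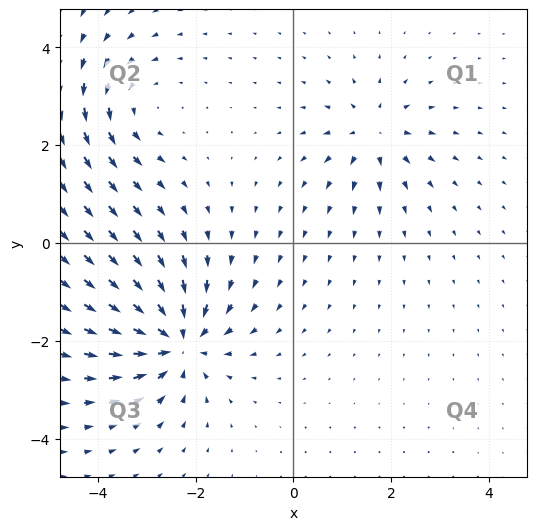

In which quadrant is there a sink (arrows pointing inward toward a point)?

The sink sits at approximately (-2.4, -2.0), which lies in quadrant Q3. The divergence there is about -6, negative as expected for a sink.

Q3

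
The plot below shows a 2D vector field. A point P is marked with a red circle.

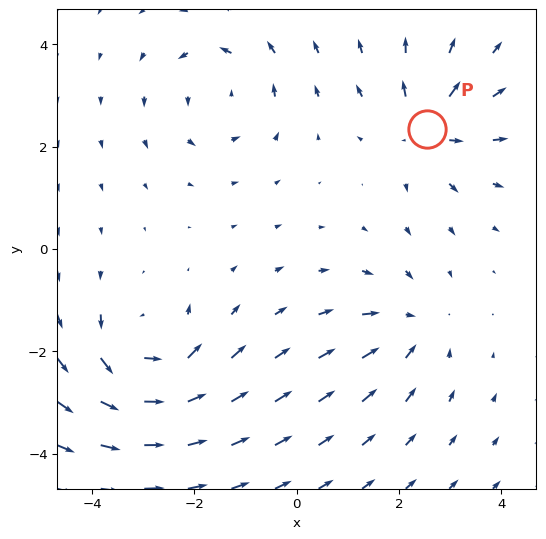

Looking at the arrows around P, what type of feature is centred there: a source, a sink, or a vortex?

At P (2.5, 2.3) the arrows spread outward. Divergence about +5, curl ≈0 — positive divergence with near-zero curl is a source.

source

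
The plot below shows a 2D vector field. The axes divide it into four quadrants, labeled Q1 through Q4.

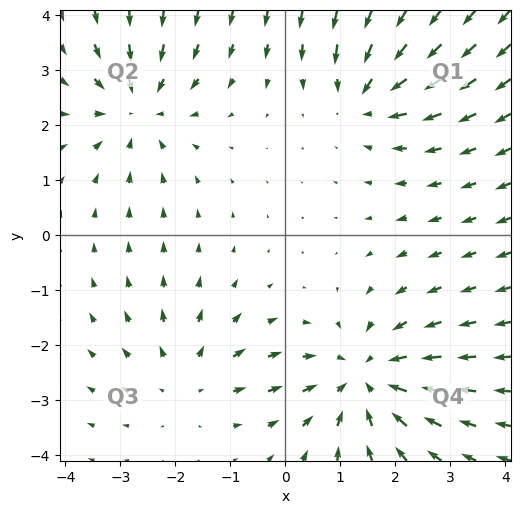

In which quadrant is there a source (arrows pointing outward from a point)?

The source sits at approximately (-1.8, -2.6), which lies in quadrant Q3. The divergence there is about +2, positive as expected for a source.

Q3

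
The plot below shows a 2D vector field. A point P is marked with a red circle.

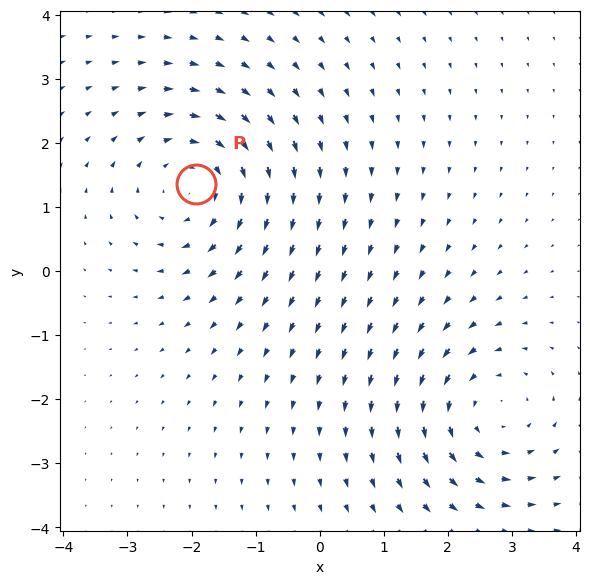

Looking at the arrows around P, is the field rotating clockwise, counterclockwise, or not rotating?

Near P at (-1.9, 1.4) the arrows circulate clockwise. The curl (z-component) there is about -3; negative curl means clockwise rotation.

clockwise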